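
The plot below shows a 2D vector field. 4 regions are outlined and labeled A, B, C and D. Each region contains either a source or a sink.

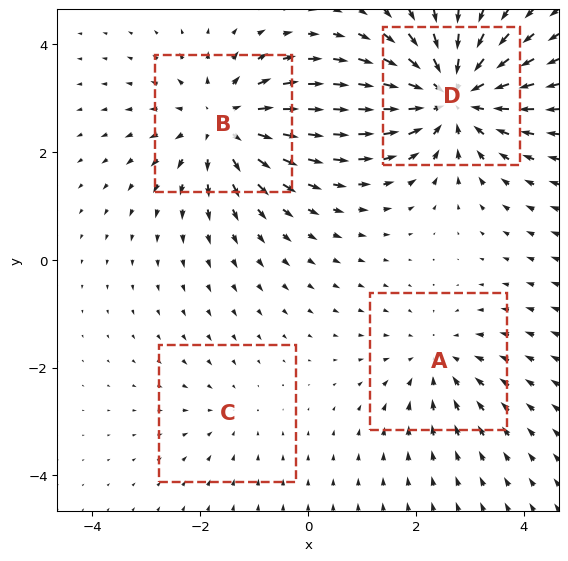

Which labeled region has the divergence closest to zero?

C

Divergence at each region's feature centre — A: about -3, B: about +5, C: about -2, D: about -6. Region C is closest to zero.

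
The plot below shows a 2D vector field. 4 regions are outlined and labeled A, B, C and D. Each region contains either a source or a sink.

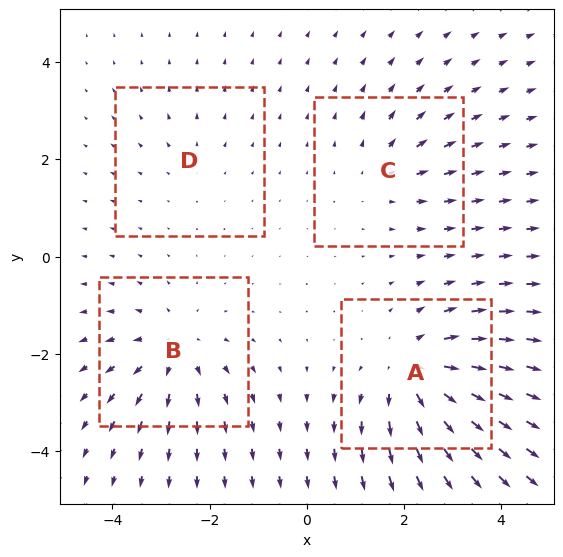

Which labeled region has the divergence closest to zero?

D

Divergence at each region's feature centre — A: about +6, B: about +5, C: about +3, D: about +2. Region D is closest to zero.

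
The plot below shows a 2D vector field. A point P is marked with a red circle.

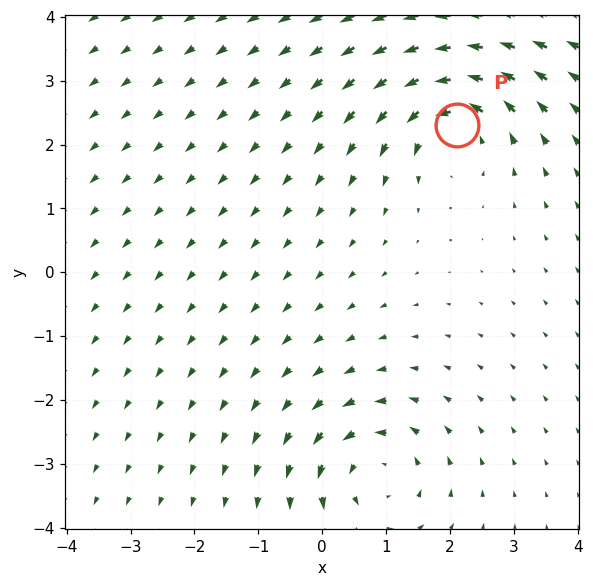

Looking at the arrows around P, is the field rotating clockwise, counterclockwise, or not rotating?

Near P at (2.1, 2.3) the arrows circulate counterclockwise. The curl (z-component) there is about +5; positive curl means counterclockwise rotation.

counterclockwise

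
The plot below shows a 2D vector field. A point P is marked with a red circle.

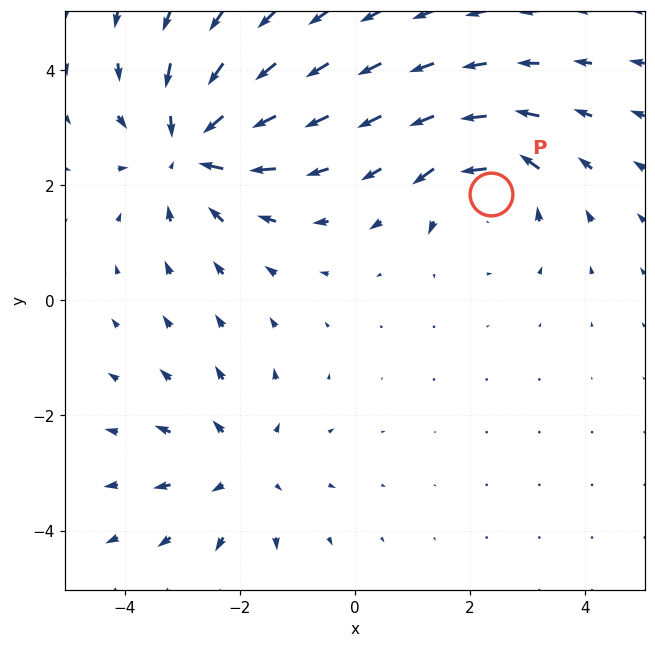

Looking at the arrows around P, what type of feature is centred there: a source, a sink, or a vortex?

At P (2.4, 1.8) the arrows circulate counterclockwise. Divergence ≈0, curl about +4 — near-zero divergence with nonzero curl is a vortex.

vortex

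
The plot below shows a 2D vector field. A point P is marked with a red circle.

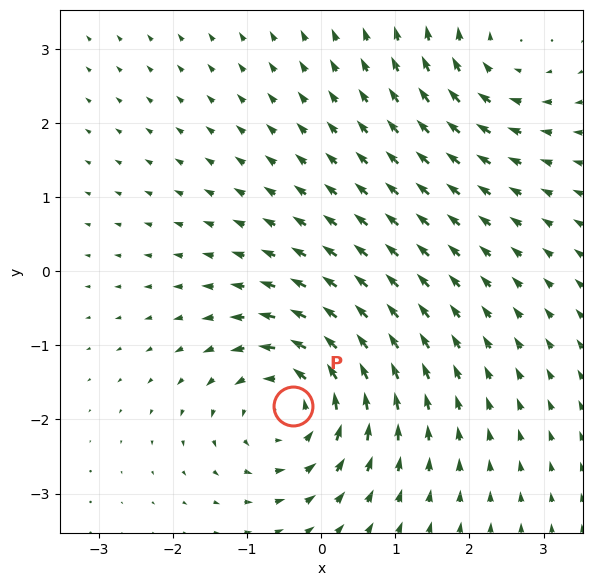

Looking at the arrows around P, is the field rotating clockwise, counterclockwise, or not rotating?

counterclockwise

Near P at (-0.4, -1.8) the arrows circulate counterclockwise. The curl (z-component) there is about +4; positive curl means counterclockwise rotation.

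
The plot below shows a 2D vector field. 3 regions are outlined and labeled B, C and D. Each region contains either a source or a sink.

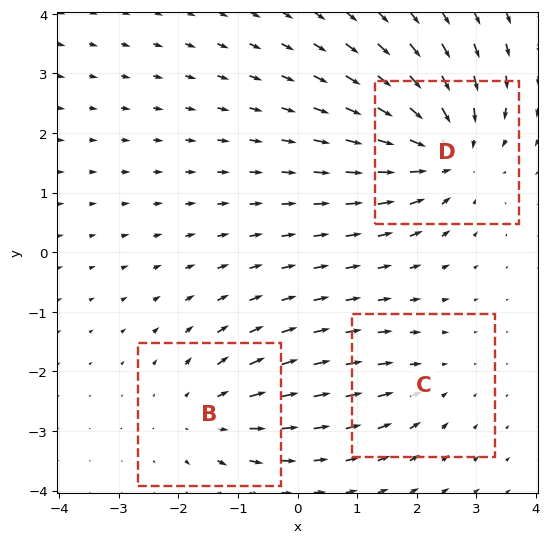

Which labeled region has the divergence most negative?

D

Divergence at each region's feature centre — B: about +3, C: about -2, D: about -5. Region D is most negative.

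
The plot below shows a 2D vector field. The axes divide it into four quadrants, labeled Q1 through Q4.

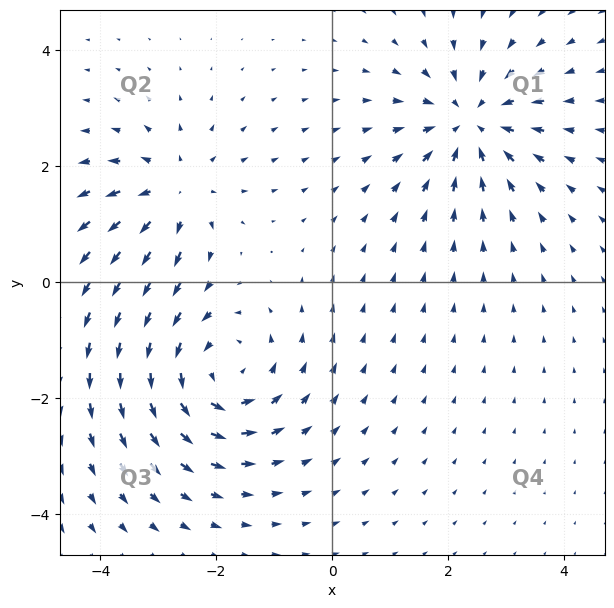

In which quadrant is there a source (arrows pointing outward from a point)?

The source sits at approximately (-2.7, 1.6), which lies in quadrant Q2. The divergence there is about +4, positive as expected for a source.

Q2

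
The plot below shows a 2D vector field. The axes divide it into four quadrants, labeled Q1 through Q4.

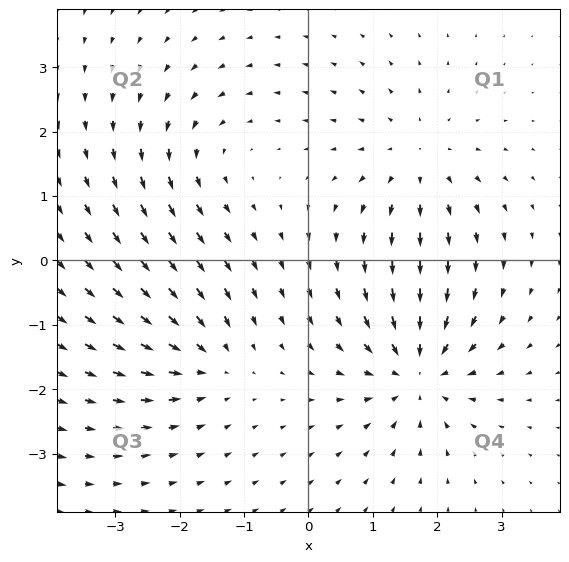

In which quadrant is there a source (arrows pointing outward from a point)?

The source sits at approximately (1.7, 1.5), which lies in quadrant Q1. The divergence there is about +3, positive as expected for a source.

Q1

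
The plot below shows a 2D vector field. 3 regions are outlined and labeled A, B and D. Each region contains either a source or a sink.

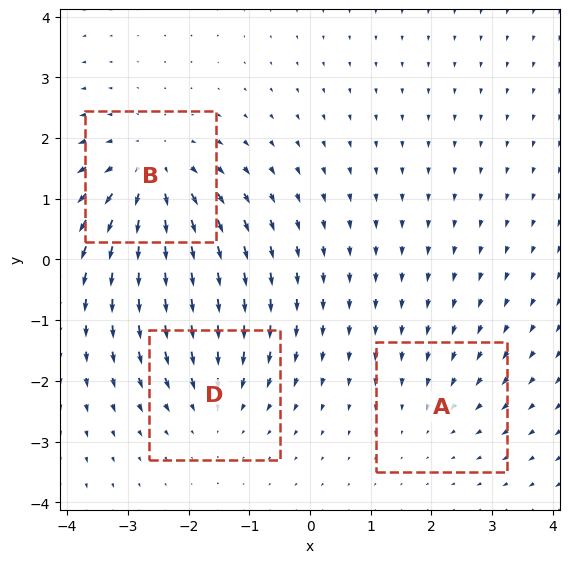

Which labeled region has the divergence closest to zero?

A

Divergence at each region's feature centre — A: about -2, B: about +4, D: about -3. Region A is closest to zero.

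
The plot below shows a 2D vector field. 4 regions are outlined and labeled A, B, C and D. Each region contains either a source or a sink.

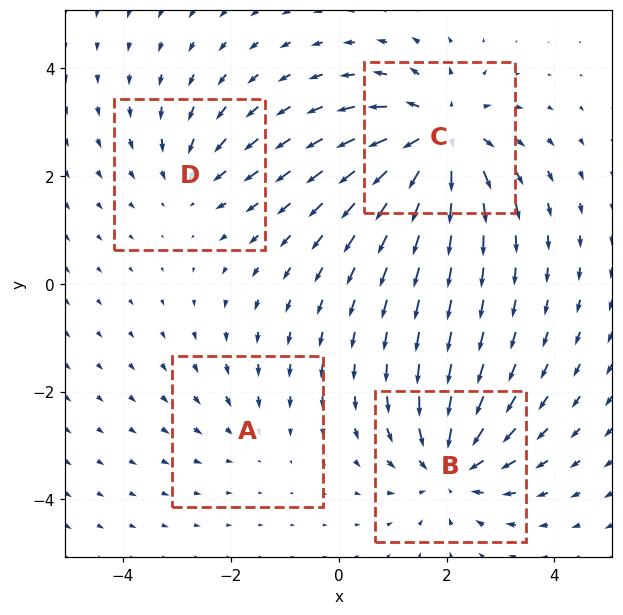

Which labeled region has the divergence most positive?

Divergence at each region's feature centre — A: about -2, B: about -6, C: about +7, D: about -3. Region C is most positive.

C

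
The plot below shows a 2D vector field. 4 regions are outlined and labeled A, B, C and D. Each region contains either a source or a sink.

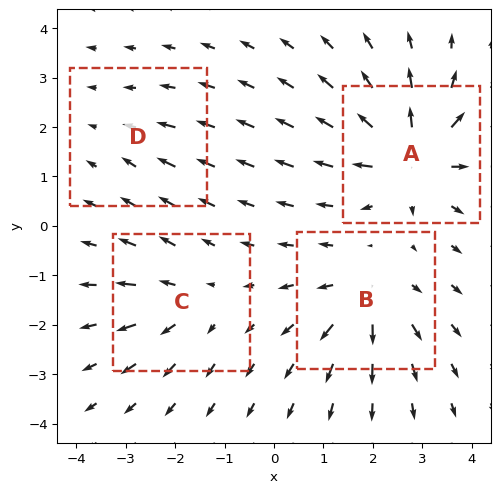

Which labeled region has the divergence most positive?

A

Divergence at each region's feature centre — A: about +8, B: about +6, C: about +4, D: about -2. Region A is most positive.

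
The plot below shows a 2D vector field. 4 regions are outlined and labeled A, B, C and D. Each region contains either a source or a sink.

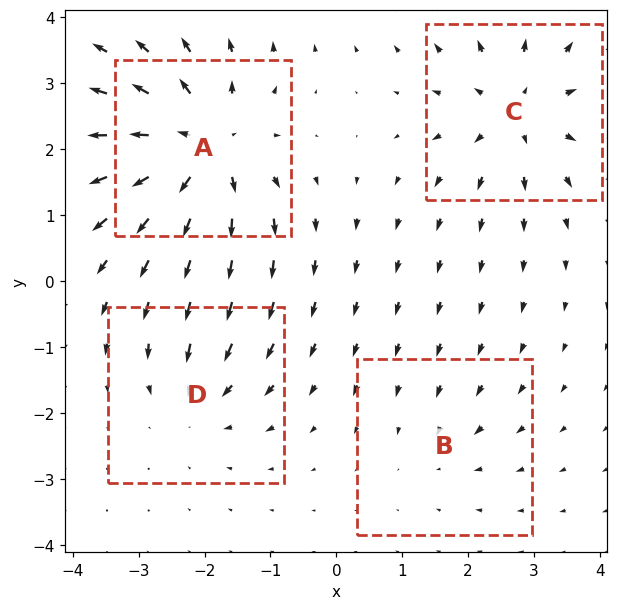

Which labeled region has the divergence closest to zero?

B

Divergence at each region's feature centre — A: about +7, B: about -2, C: about +5, D: about -4. Region B is closest to zero.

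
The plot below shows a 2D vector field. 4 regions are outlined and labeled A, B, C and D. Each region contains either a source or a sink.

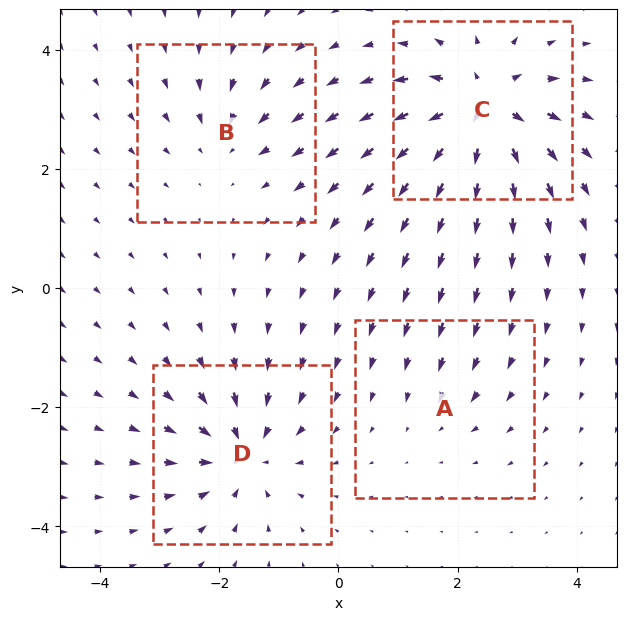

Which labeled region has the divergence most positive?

Divergence at each region's feature centre — A: about -2, B: about -4, C: about +8, D: about -6. Region C is most positive.

C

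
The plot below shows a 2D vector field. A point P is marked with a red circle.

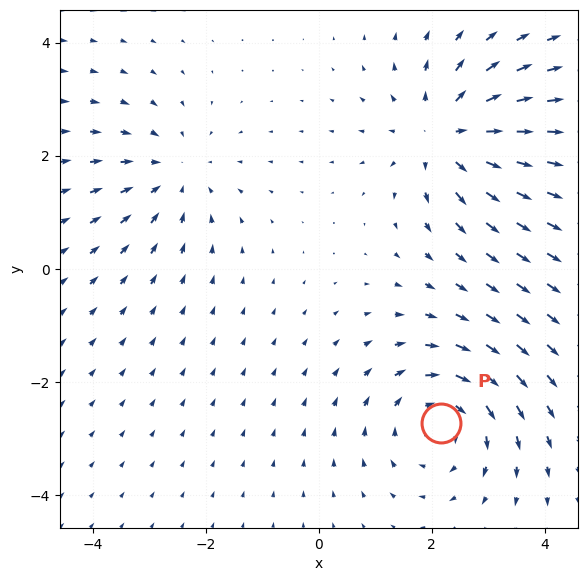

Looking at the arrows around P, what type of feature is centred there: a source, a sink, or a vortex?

At P (2.2, -2.7) the arrows circulate clockwise. Divergence ≈0, curl about -4 — near-zero divergence with nonzero curl is a vortex.

vortex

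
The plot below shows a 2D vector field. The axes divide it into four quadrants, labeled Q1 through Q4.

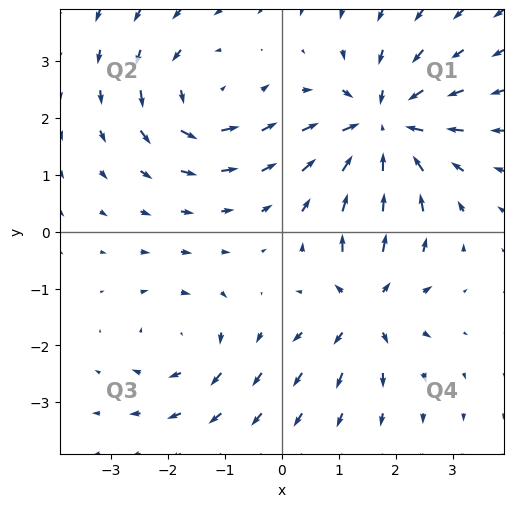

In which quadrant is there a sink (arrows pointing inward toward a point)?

The sink sits at approximately (1.8, 1.8), which lies in quadrant Q1. The divergence there is about -6, negative as expected for a sink.

Q1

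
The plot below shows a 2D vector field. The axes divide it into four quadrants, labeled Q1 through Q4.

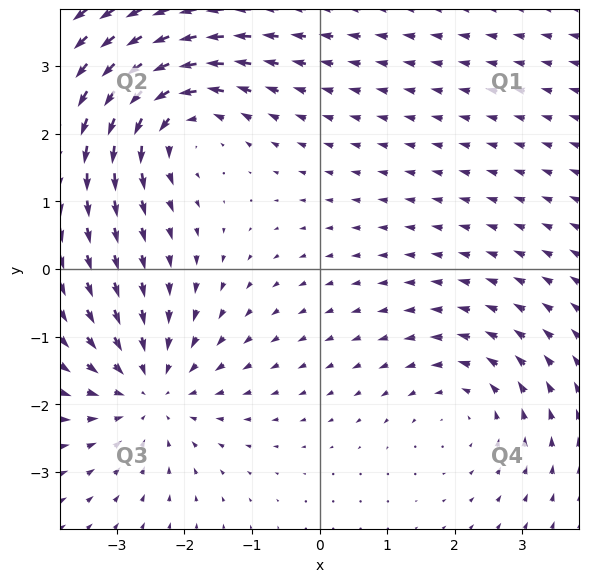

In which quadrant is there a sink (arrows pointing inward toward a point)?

The sink sits at approximately (-2.5, -1.8), which lies in quadrant Q3. The divergence there is about -4, negative as expected for a sink.

Q3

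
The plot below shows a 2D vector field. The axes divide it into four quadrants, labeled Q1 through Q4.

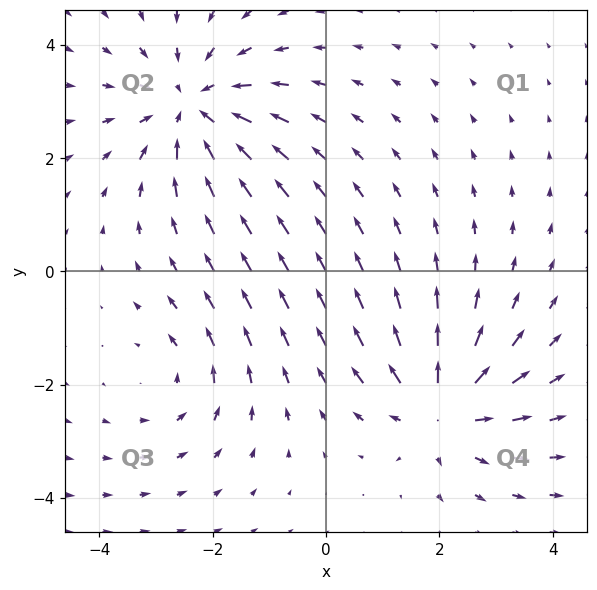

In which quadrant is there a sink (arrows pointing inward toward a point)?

The sink sits at approximately (-2.4, 2.9), which lies in quadrant Q2. The divergence there is about -4, negative as expected for a sink.

Q2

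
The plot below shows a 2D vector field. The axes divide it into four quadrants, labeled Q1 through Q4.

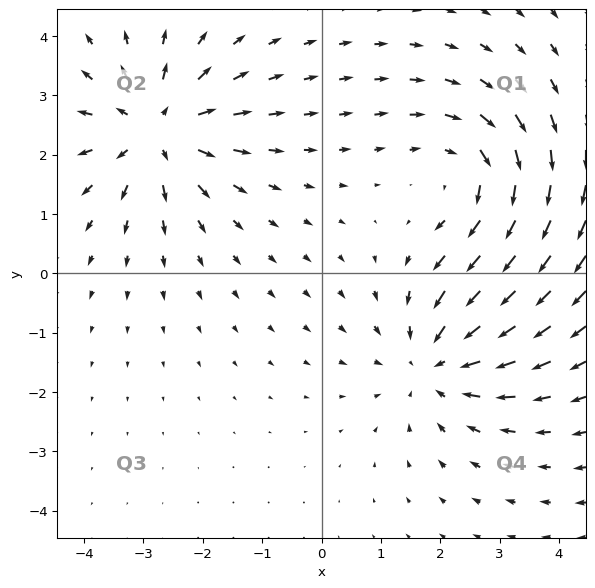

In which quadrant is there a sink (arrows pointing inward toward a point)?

The sink sits at approximately (1.9, -1.5), which lies in quadrant Q4. The divergence there is about -3, negative as expected for a sink.

Q4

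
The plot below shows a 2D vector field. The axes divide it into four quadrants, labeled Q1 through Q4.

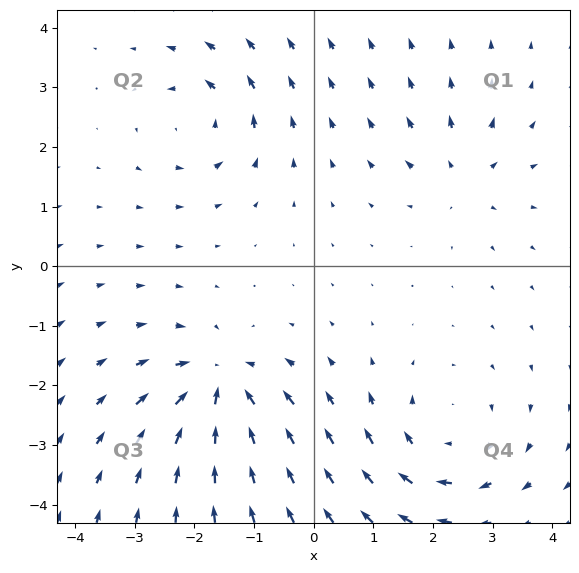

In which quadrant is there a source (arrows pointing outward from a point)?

Q1

The source sits at approximately (2.5, 1.5), which lies in quadrant Q1. The divergence there is about +4, positive as expected for a source.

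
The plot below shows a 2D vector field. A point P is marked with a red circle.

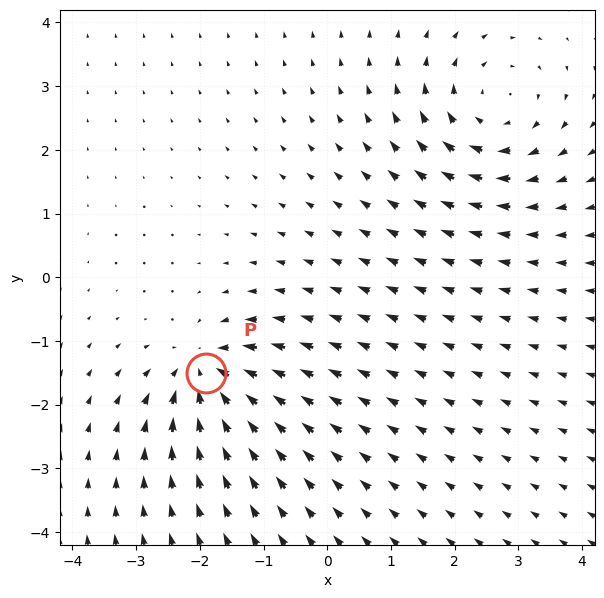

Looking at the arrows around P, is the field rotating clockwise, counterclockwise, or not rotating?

Near P at (-1.9, -1.5) the arrows show no circulation. The curl there is ≈0.

not rotating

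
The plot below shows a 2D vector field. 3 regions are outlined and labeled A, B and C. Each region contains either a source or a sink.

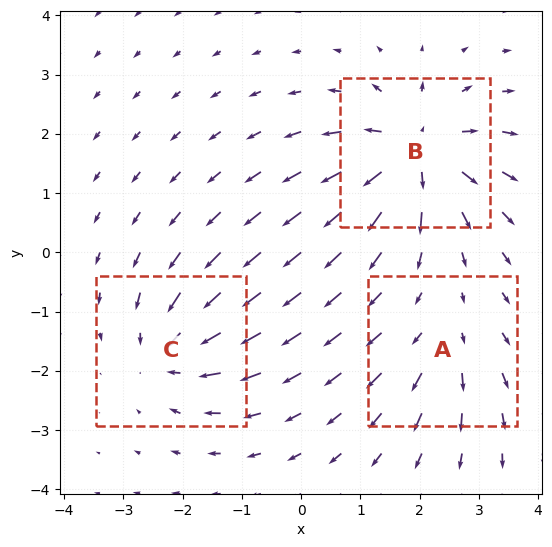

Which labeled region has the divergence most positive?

Divergence at each region's feature centre — A: about +2, B: about +6, C: about -4. Region B is most positive.

B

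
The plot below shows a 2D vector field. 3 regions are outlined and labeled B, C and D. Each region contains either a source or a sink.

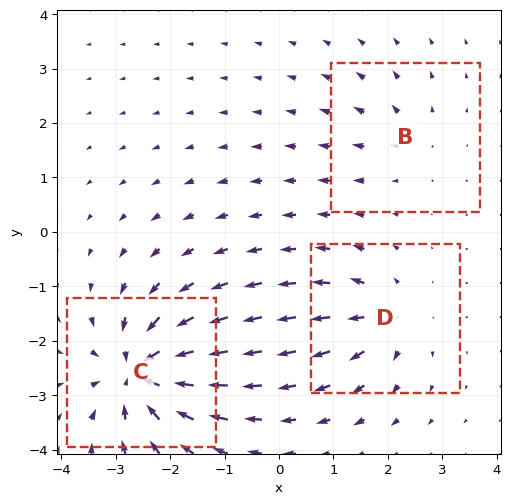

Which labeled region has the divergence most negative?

Divergence at each region's feature centre — B: about +2, C: about -7, D: about +4. Region C is most negative.

C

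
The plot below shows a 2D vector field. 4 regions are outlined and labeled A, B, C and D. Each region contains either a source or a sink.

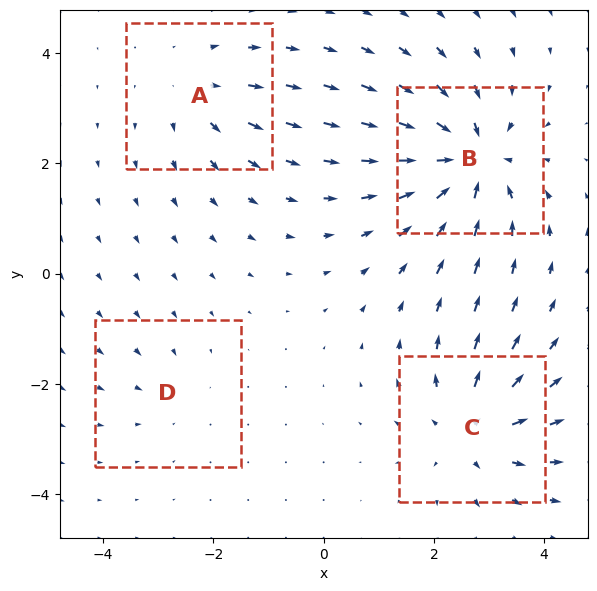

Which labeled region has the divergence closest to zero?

D

Divergence at each region's feature centre — A: about +3, B: about -7, C: about +5, D: about -2. Region D is closest to zero.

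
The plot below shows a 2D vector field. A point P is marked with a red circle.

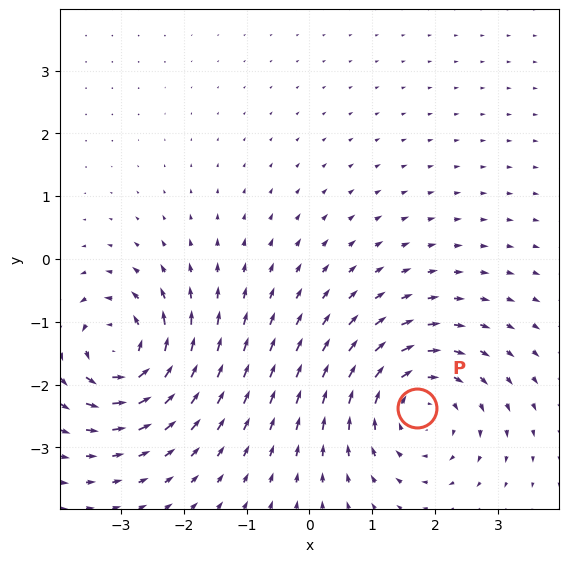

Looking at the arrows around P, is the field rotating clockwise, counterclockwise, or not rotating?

clockwise

Near P at (1.7, -2.4) the arrows circulate clockwise. The curl (z-component) there is about -5; negative curl means clockwise rotation.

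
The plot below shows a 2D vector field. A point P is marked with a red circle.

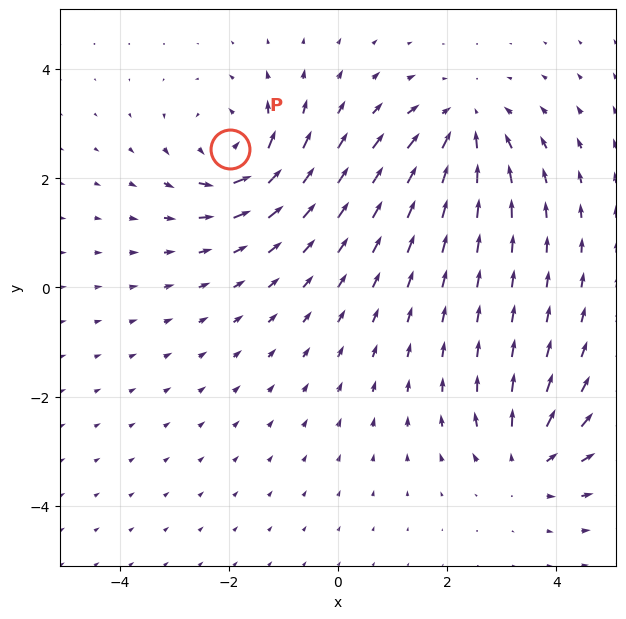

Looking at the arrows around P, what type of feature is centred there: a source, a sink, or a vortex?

At P (-2.0, 2.5) the arrows circulate counterclockwise. Divergence ≈0, curl about +5 — near-zero divergence with nonzero curl is a vortex.

vortex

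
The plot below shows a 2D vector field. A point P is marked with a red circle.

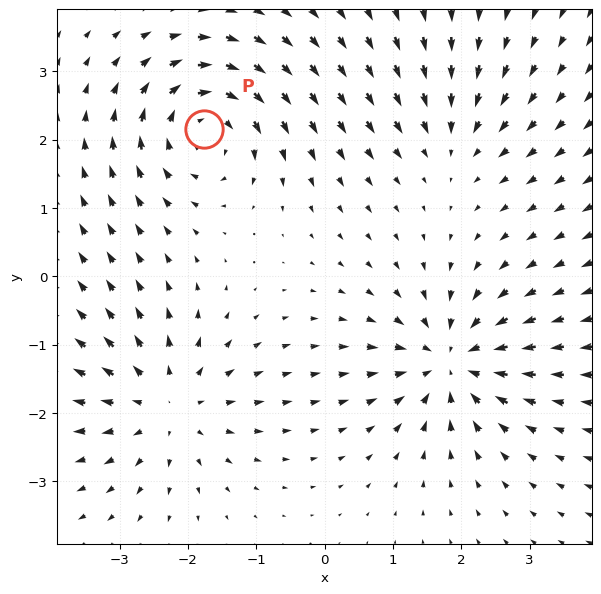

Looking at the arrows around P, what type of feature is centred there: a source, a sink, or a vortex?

At P (-1.8, 2.2) the arrows circulate clockwise. Divergence ≈0, curl about -6 — near-zero divergence with nonzero curl is a vortex.

vortex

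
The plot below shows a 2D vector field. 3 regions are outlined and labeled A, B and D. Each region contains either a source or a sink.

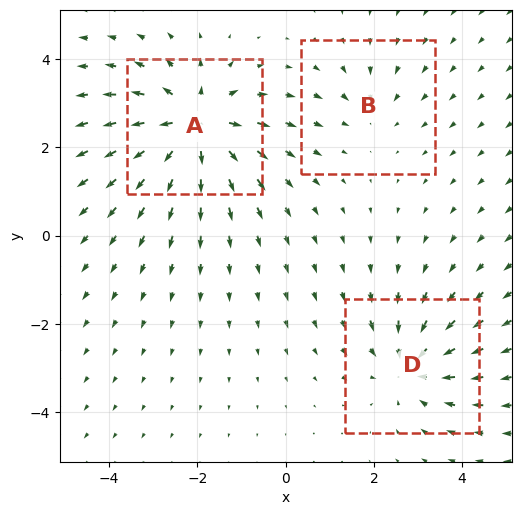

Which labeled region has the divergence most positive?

Divergence at each region's feature centre — A: about +5, B: about -2, D: about -3. Region A is most positive.

A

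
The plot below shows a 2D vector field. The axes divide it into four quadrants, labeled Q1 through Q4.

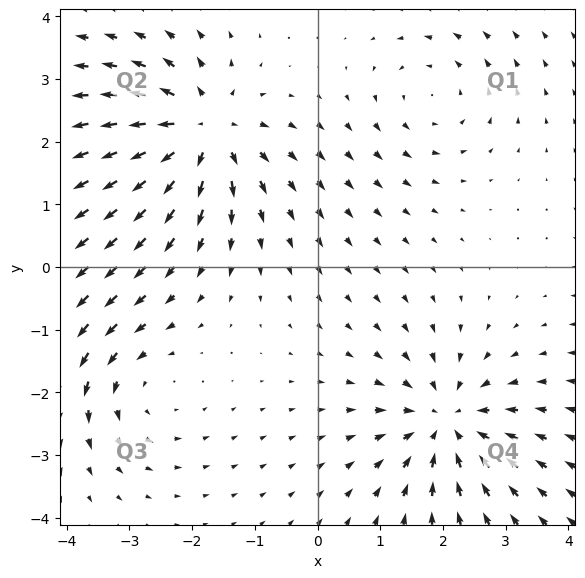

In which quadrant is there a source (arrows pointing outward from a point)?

Q2

The source sits at approximately (-1.8, 2.2), which lies in quadrant Q2. The divergence there is about +6, positive as expected for a source.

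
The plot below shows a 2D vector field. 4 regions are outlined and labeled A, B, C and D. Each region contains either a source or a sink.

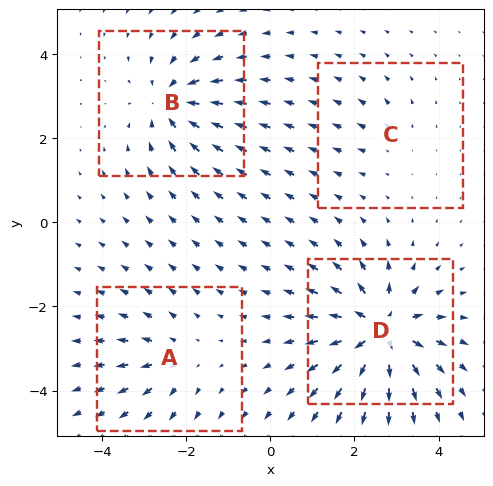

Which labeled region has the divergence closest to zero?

Divergence at each region's feature centre — A: about +4, B: about -6, C: about +2, D: about +9. Region C is closest to zero.

C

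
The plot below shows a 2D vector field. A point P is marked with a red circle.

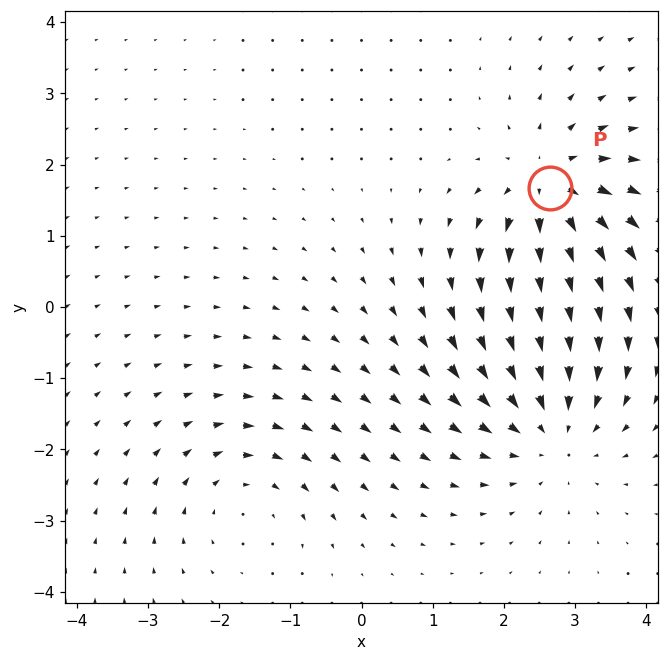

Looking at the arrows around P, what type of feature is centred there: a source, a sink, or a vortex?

source

At P (2.7, 1.7) the arrows spread outward. Divergence about +5, curl ≈0 — positive divergence with near-zero curl is a source.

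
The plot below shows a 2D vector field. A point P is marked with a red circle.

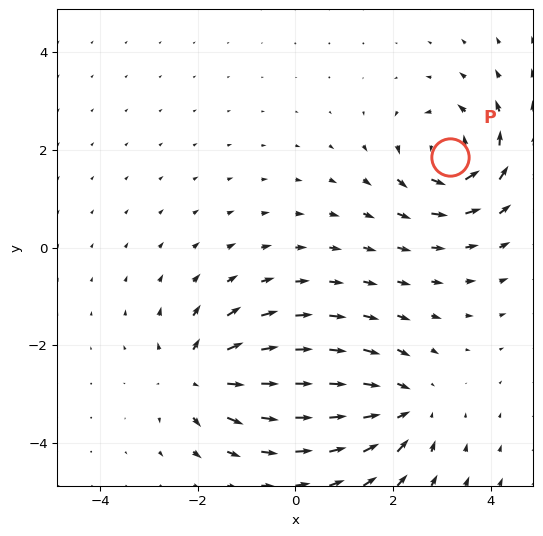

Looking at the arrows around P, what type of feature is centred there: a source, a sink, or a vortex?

At P (3.2, 1.9) the arrows circulate counterclockwise. Divergence ≈0, curl about +6 — near-zero divergence with nonzero curl is a vortex.

vortex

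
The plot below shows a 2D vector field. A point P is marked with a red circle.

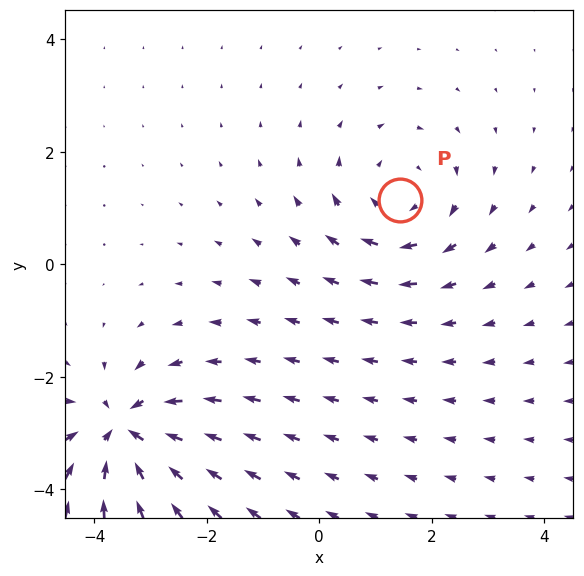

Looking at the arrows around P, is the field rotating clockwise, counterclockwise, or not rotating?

clockwise

Near P at (1.4, 1.1) the arrows circulate clockwise. The curl (z-component) there is about -3; negative curl means clockwise rotation.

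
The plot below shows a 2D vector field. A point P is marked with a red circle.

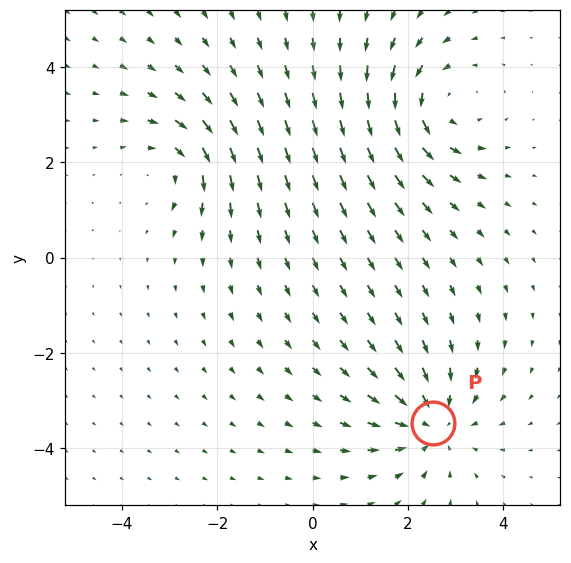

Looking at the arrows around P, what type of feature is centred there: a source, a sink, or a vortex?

sink

At P (2.5, -3.5) the arrows converge inward. Divergence about -3, curl ≈0 — negative divergence with near-zero curl is a sink.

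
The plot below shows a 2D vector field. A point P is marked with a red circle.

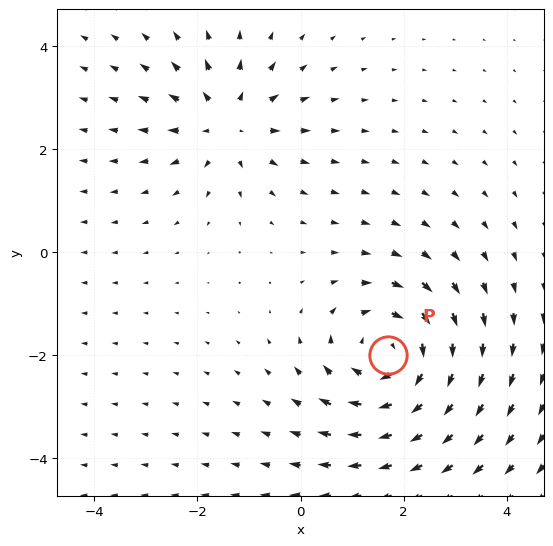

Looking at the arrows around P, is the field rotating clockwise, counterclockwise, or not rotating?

clockwise

Near P at (1.7, -2.0) the arrows circulate clockwise. The curl (z-component) there is about -5; negative curl means clockwise rotation.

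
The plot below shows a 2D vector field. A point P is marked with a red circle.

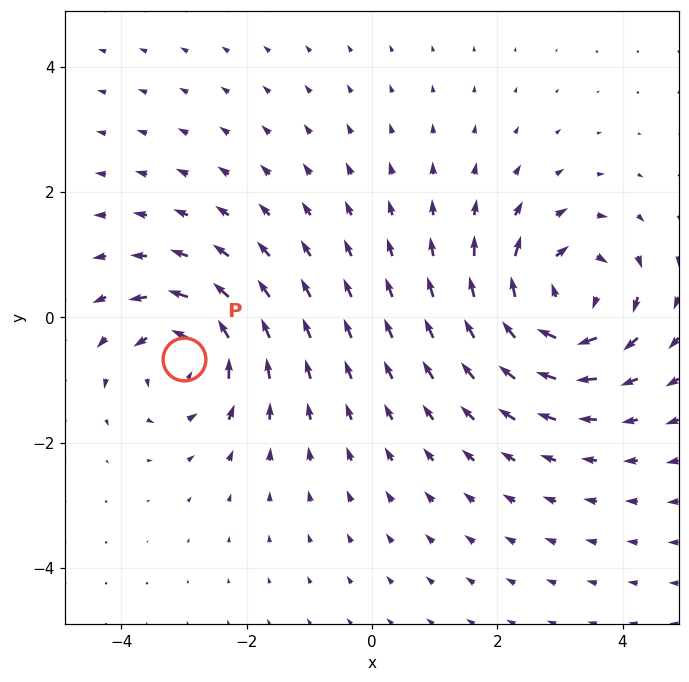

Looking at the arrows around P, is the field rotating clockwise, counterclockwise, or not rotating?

Near P at (-3.0, -0.7) the arrows circulate counterclockwise. The curl (z-component) there is about +4; positive curl means counterclockwise rotation.

counterclockwise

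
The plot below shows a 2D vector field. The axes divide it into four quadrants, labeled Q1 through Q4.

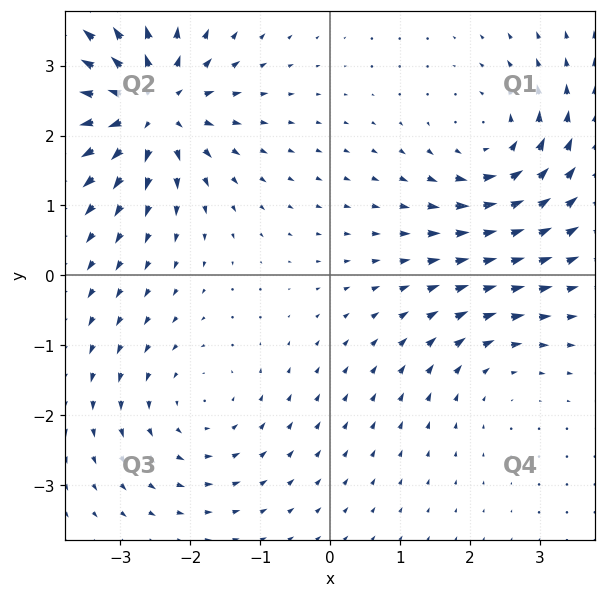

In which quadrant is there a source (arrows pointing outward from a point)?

The source sits at approximately (-2.5, 2.4), which lies in quadrant Q2. The divergence there is about +7, positive as expected for a source.

Q2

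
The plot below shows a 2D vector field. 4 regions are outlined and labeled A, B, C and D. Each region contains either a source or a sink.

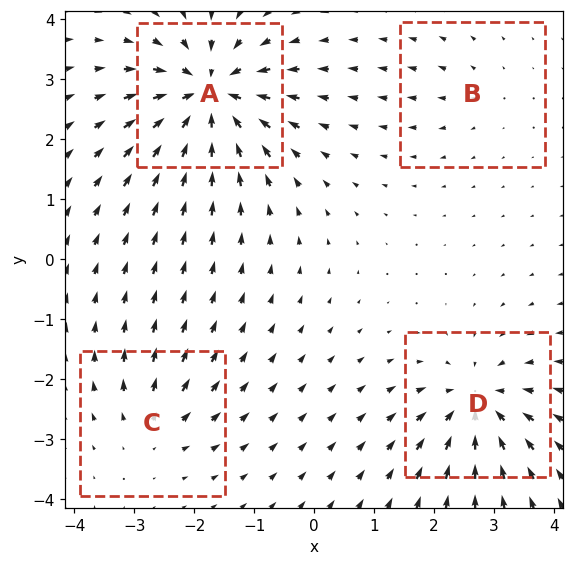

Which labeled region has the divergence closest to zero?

Divergence at each region's feature centre — A: about -9, B: about +2, C: about +4, D: about -7. Region B is closest to zero.

B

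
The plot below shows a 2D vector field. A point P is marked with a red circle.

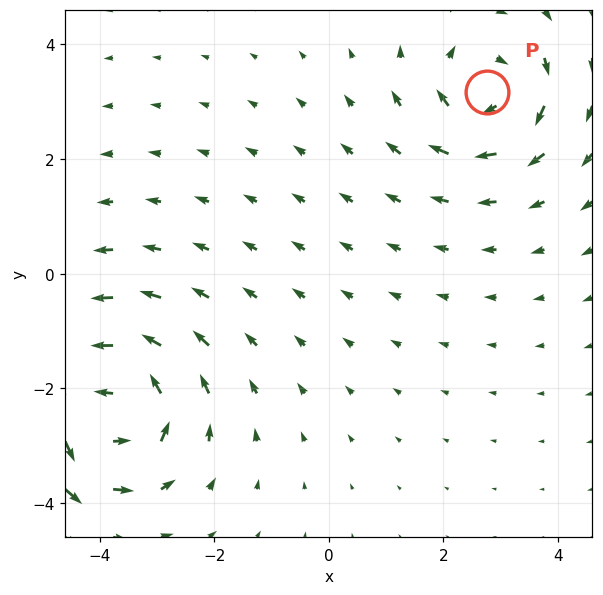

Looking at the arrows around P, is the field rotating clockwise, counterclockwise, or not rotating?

Near P at (2.8, 3.2) the arrows circulate clockwise. The curl (z-component) there is about -3; negative curl means clockwise rotation.

clockwise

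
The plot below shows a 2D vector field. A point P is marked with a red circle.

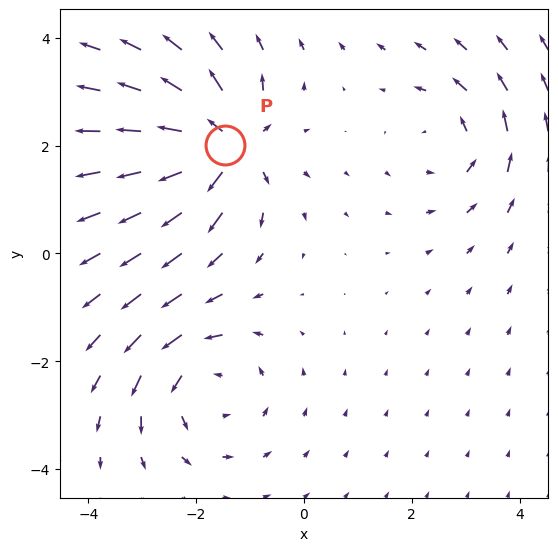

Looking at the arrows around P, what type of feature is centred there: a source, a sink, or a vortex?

source

At P (-1.5, 2.0) the arrows spread outward. Divergence about +7, curl ≈0 — positive divergence with near-zero curl is a source.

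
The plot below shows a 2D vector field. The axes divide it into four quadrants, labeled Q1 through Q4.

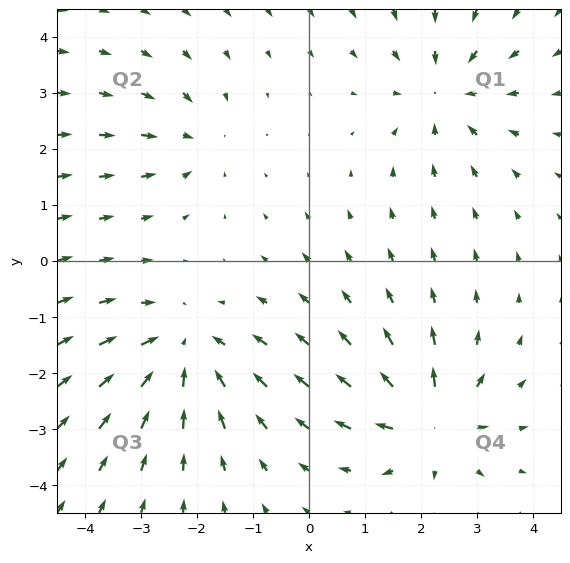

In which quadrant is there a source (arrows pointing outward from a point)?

Q4

The source sits at approximately (2.2, -2.9), which lies in quadrant Q4. The divergence there is about +6, positive as expected for a source.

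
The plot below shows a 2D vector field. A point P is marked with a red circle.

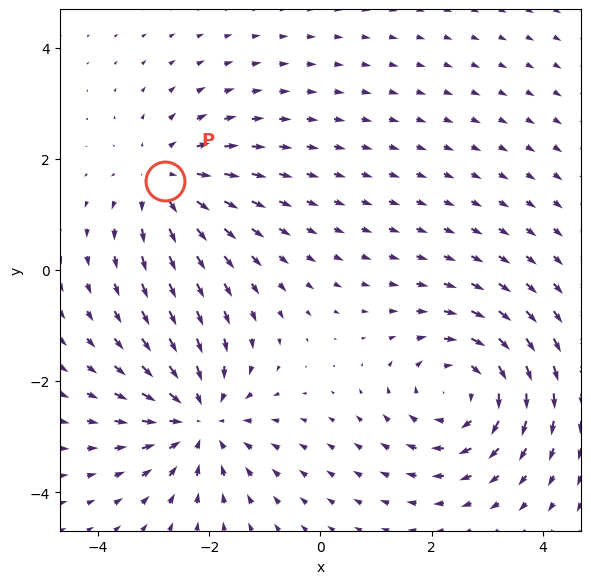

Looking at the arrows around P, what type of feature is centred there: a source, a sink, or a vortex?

At P (-2.8, 1.6) the arrows spread outward. Divergence about +4, curl ≈0 — positive divergence with near-zero curl is a source.

source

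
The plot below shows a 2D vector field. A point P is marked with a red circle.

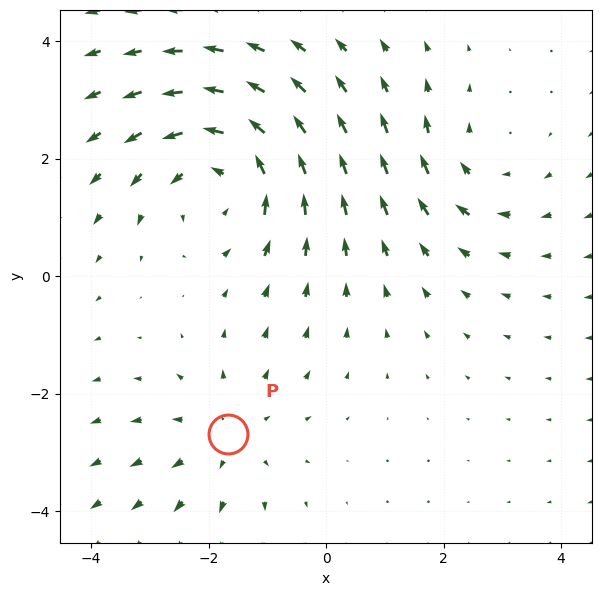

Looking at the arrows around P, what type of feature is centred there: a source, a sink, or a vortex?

At P (-1.7, -2.7) the arrows spread outward. Divergence about +2, curl ≈0 — positive divergence with near-zero curl is a source.

source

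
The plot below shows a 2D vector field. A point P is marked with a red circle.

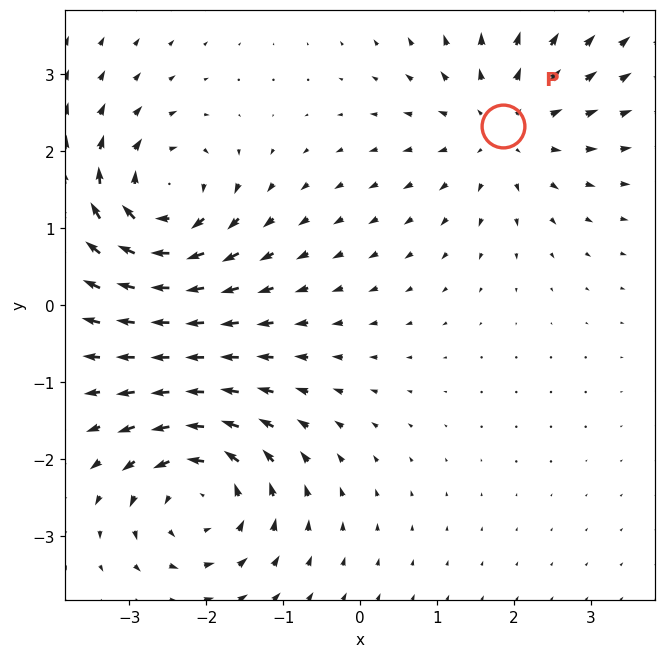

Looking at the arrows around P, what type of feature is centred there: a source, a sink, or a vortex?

source

At P (1.9, 2.3) the arrows spread outward. Divergence about +4, curl ≈0 — positive divergence with near-zero curl is a source.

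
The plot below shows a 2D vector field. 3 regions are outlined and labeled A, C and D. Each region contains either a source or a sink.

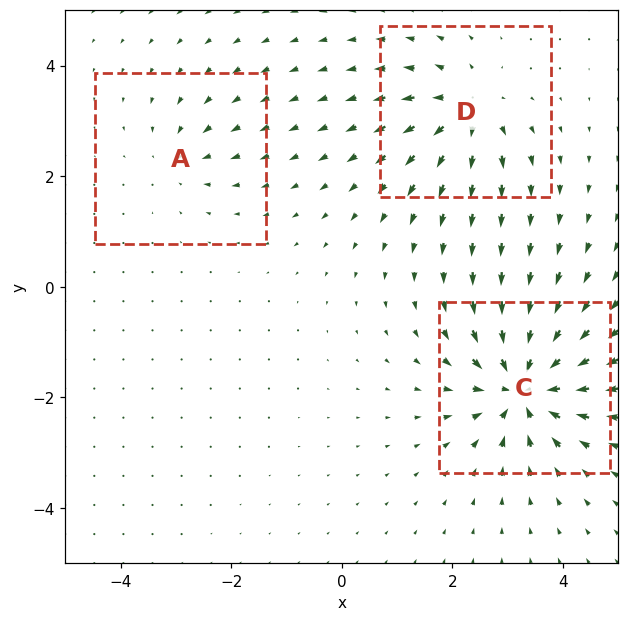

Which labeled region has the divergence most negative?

C

Divergence at each region's feature centre — A: about -2, C: about -6, D: about +4. Region C is most negative.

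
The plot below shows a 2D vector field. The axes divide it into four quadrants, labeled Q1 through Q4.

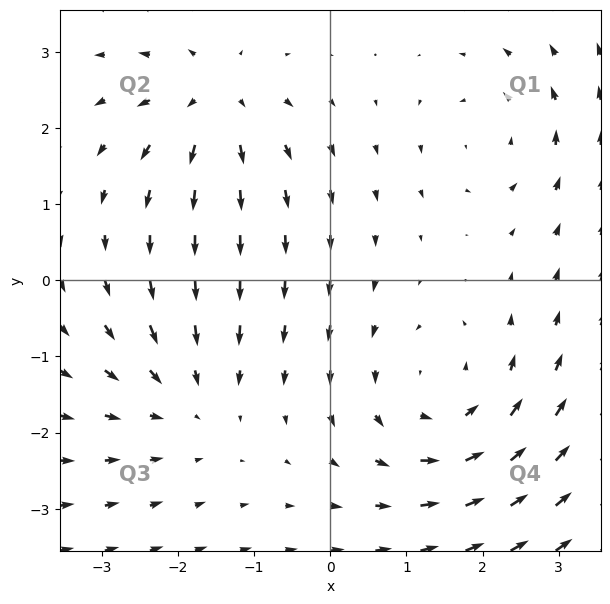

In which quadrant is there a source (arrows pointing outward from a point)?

The source sits at approximately (-1.5, 2.4), which lies in quadrant Q2. The divergence there is about +5, positive as expected for a source.

Q2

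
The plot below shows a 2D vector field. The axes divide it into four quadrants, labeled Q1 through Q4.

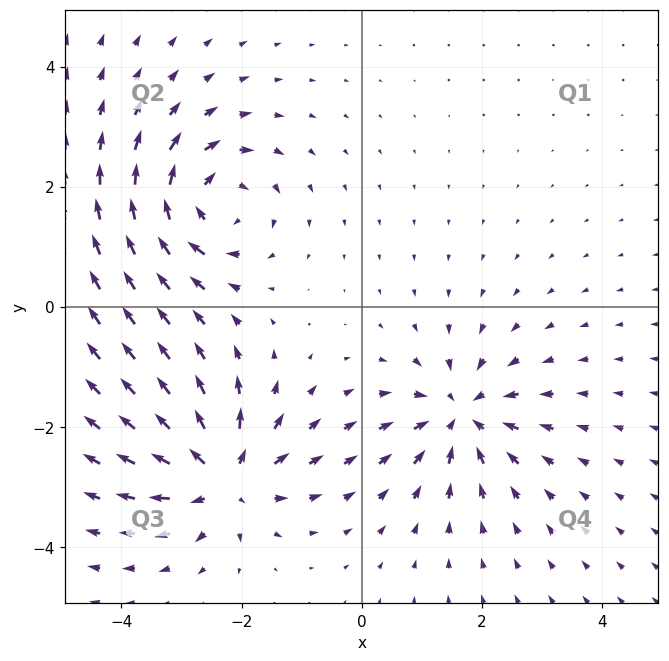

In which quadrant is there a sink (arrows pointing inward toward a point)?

Q4

The sink sits at approximately (1.7, -1.8), which lies in quadrant Q4. The divergence there is about -5, negative as expected for a sink.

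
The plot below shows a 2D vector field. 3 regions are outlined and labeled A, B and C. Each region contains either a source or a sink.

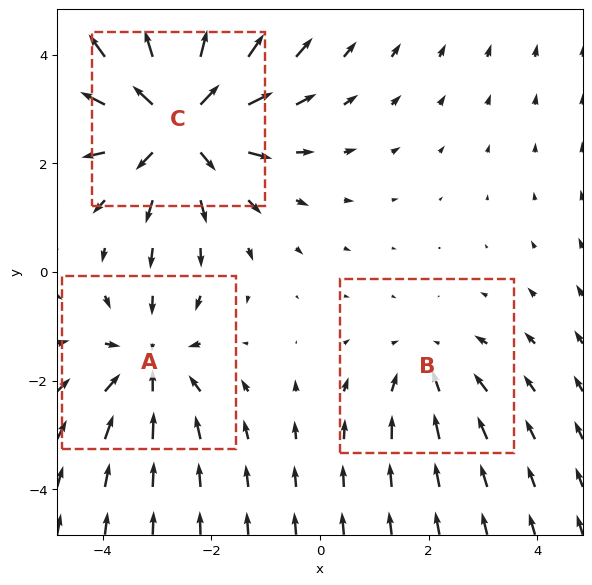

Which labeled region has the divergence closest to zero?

B

Divergence at each region's feature centre — A: about -3, B: about -2, C: about +4. Region B is closest to zero.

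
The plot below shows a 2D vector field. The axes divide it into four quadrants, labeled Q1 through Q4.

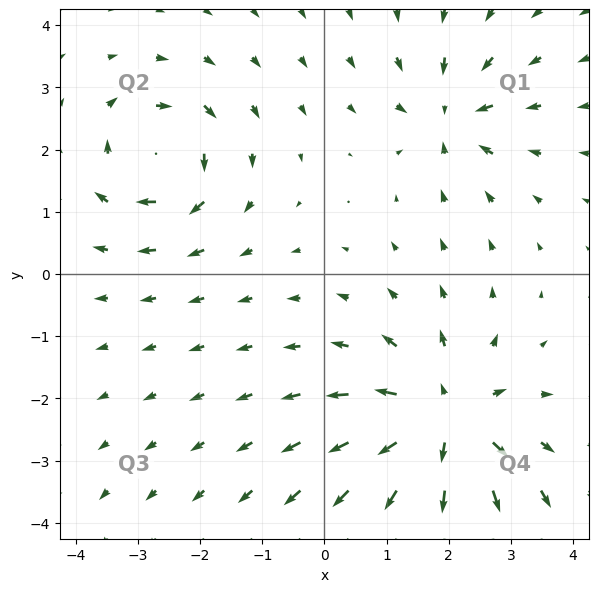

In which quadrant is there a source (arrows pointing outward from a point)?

The source sits at approximately (1.9, -2.4), which lies in quadrant Q4. The divergence there is about +5, positive as expected for a source.

Q4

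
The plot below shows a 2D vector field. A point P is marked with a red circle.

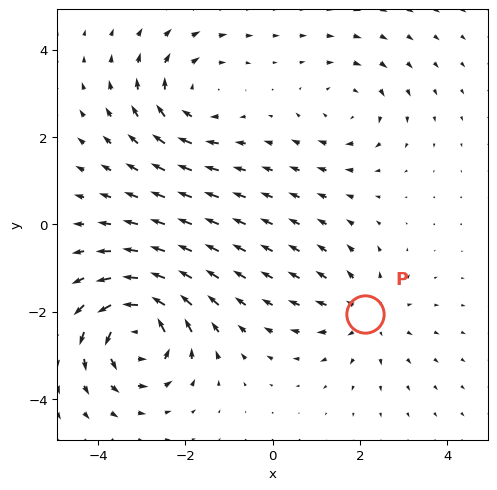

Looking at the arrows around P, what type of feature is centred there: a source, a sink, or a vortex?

At P (2.1, -2.1) the arrows spread outward. Divergence about +3, curl ≈0 — positive divergence with near-zero curl is a source.

source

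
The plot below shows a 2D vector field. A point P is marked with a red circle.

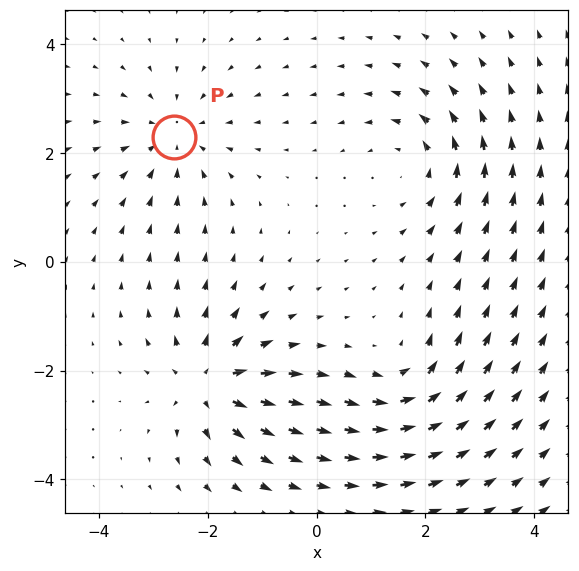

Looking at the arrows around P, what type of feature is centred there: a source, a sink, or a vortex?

At P (-2.6, 2.3) the arrows converge inward. Divergence about -4, curl ≈0 — negative divergence with near-zero curl is a sink.

sink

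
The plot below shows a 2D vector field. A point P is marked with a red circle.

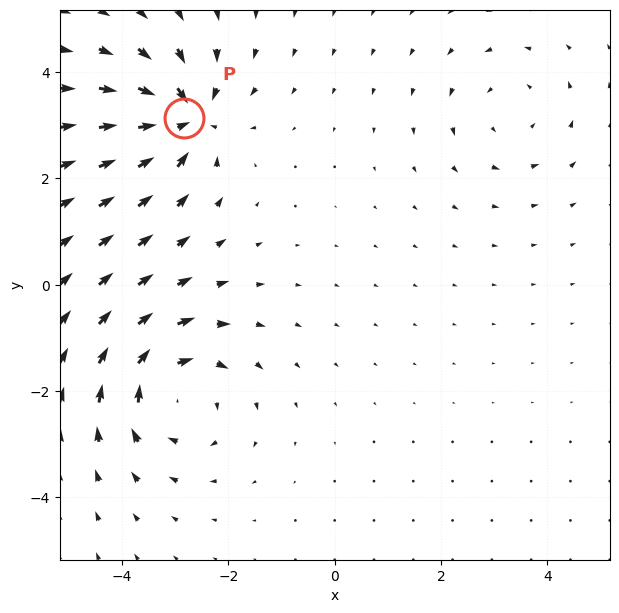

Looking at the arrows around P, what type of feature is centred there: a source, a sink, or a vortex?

At P (-2.8, 3.1) the arrows converge inward. Divergence about -6, curl ≈0 — negative divergence with near-zero curl is a sink.

sink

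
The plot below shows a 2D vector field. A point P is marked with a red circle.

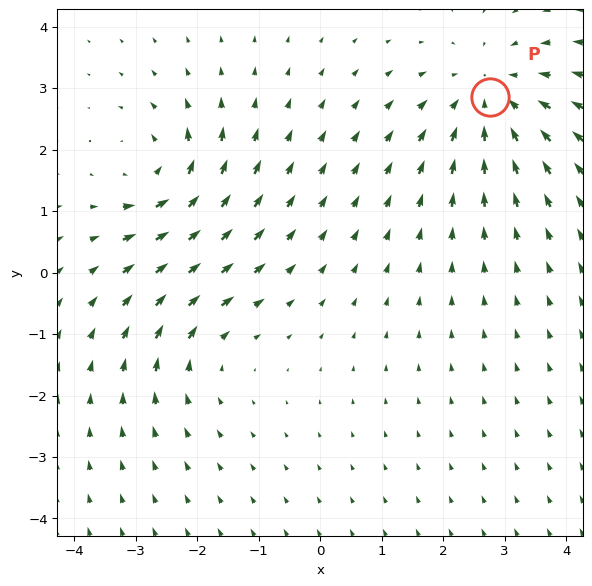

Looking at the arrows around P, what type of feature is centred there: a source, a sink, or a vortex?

At P (2.8, 2.9) the arrows converge inward. Divergence about -3, curl ≈0 — negative divergence with near-zero curl is a sink.

sink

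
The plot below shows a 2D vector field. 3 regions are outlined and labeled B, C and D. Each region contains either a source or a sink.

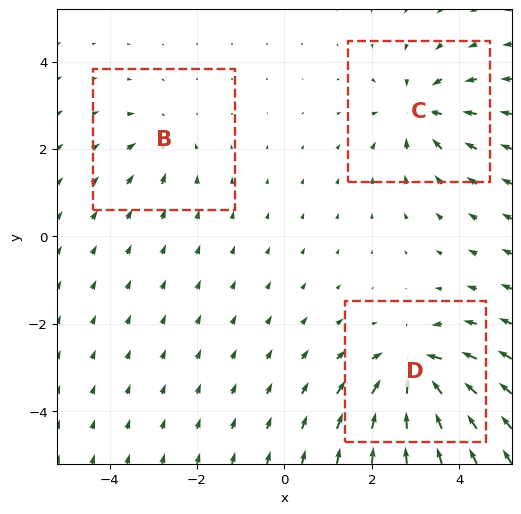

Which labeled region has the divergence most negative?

Divergence at each region's feature centre — B: about -2, C: about -4, D: about -5. Region D is most negative.

D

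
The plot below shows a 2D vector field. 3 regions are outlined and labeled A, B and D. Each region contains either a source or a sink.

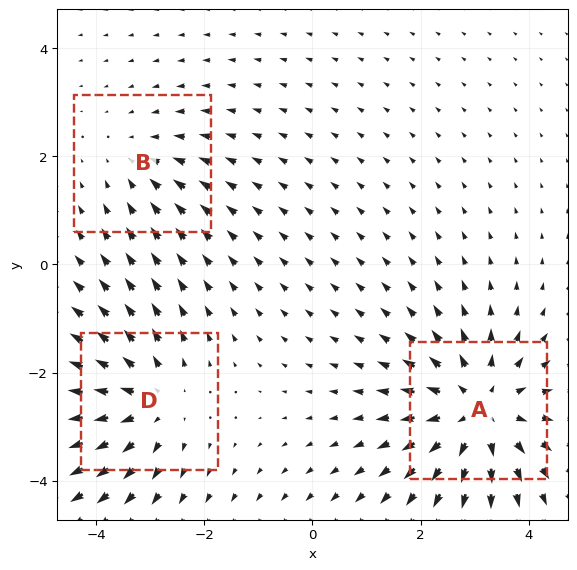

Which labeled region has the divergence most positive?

A

Divergence at each region's feature centre — A: about +4, B: about -2, D: about +3. Region A is most positive.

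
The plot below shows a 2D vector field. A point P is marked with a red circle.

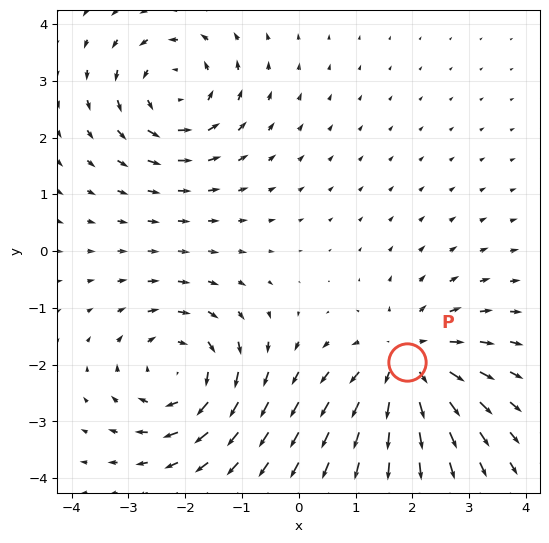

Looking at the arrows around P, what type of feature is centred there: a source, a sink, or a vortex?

At P (1.9, -2.0) the arrows spread outward. Divergence about +3, curl ≈0 — positive divergence with near-zero curl is a source.

source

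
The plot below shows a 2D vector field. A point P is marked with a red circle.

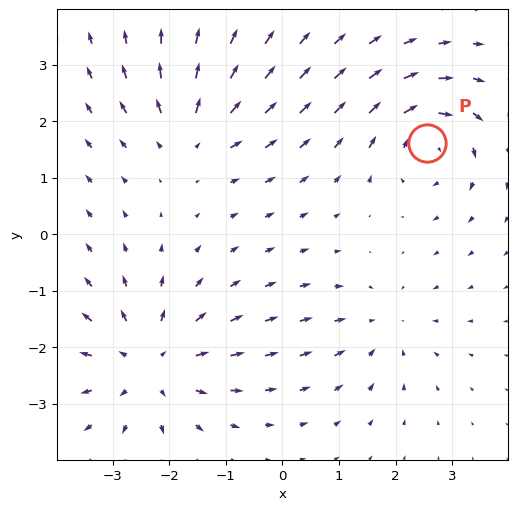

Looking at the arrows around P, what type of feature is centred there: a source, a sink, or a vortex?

vortex

At P (2.6, 1.6) the arrows circulate clockwise. Divergence ≈0, curl about -4 — near-zero divergence with nonzero curl is a vortex.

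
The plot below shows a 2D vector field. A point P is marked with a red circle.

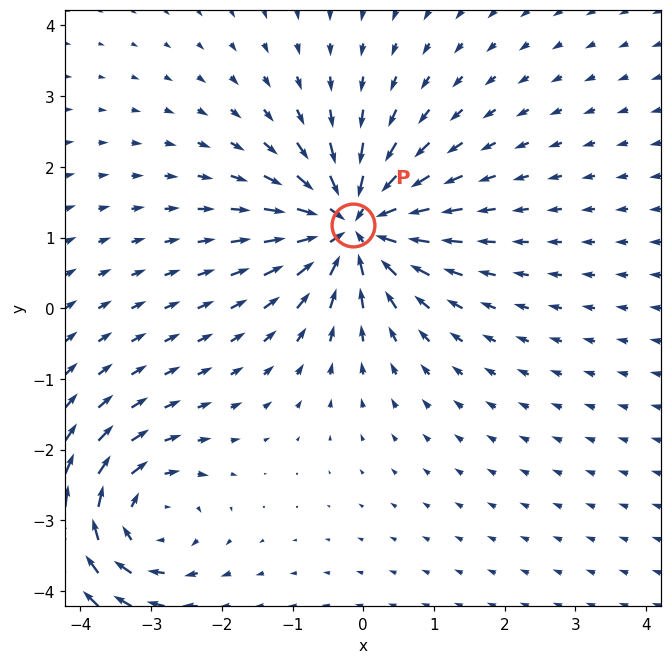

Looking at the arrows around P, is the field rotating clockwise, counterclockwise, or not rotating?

Near P at (-0.1, 1.2) the arrows show no circulation. The curl there is ≈0.

not rotating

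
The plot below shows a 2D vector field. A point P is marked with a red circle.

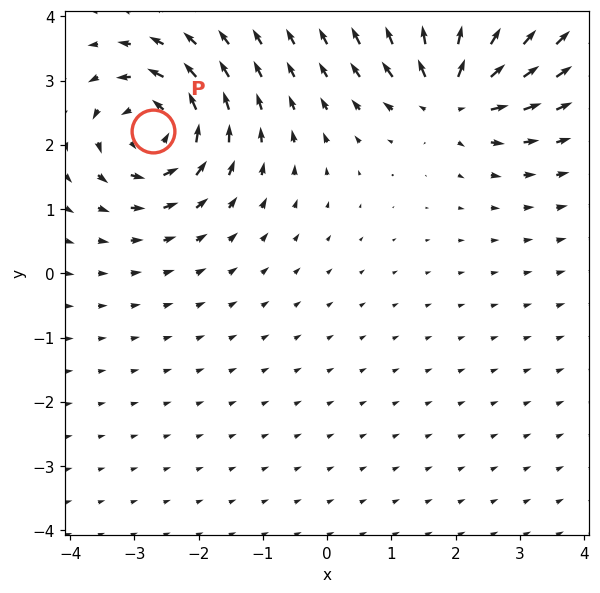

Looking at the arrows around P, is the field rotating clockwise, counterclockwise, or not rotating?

counterclockwise

Near P at (-2.7, 2.2) the arrows circulate counterclockwise. The curl (z-component) there is about +5; positive curl means counterclockwise rotation.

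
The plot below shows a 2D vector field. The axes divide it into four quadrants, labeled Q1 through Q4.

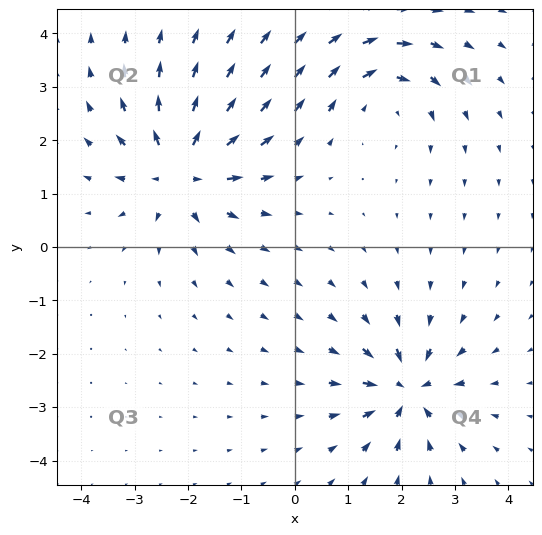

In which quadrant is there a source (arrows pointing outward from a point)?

Q2

The source sits at approximately (-2.1, 1.4), which lies in quadrant Q2. The divergence there is about +6, positive as expected for a source.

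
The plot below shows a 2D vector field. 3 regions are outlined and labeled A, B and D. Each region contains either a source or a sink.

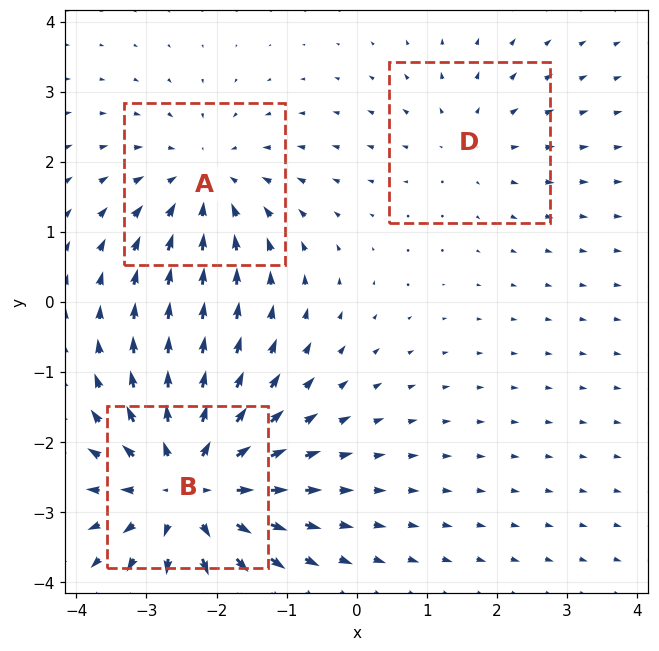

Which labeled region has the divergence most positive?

B

Divergence at each region's feature centre — A: about -3, B: about +4, D: about +2. Region B is most positive.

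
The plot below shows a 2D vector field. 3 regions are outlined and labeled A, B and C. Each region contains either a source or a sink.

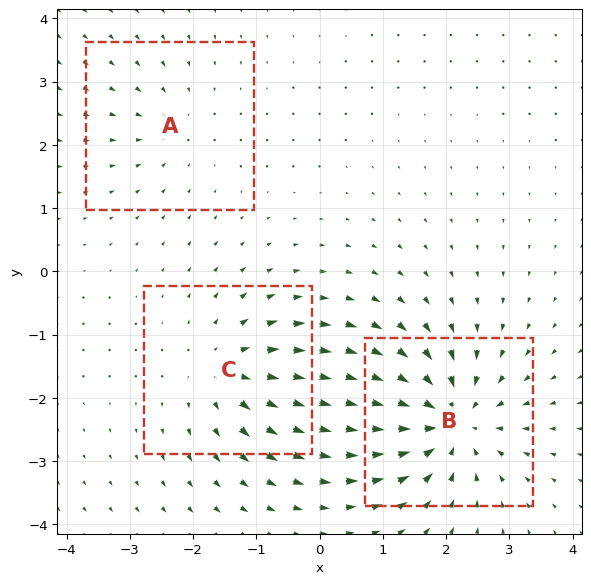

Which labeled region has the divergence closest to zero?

Divergence at each region's feature centre — A: about -2, B: about -6, C: about +4. Region A is closest to zero.

A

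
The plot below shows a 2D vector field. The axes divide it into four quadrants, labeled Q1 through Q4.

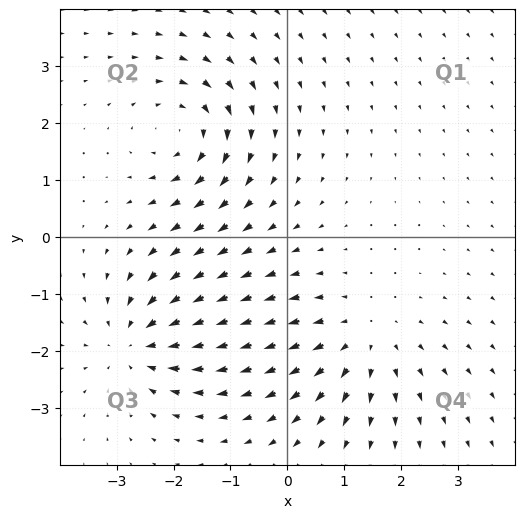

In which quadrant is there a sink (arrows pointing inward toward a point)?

The sink sits at approximately (-2.7, -1.9), which lies in quadrant Q3. The divergence there is about -5, negative as expected for a sink.

Q3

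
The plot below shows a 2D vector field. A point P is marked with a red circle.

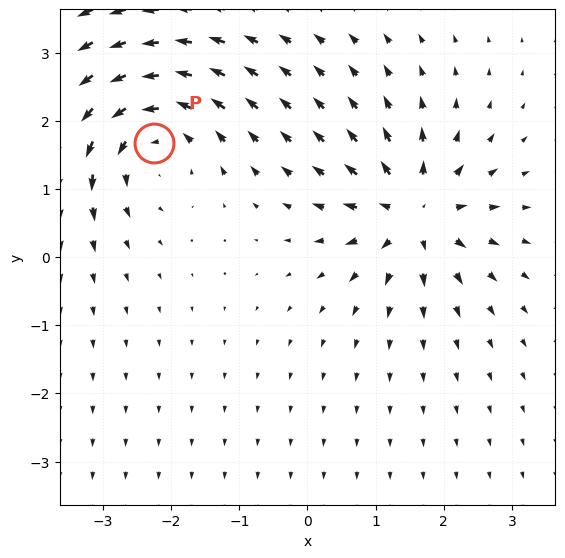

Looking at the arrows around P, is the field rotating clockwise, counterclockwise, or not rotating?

counterclockwise

Near P at (-2.3, 1.7) the arrows circulate counterclockwise. The curl (z-component) there is about +5; positive curl means counterclockwise rotation.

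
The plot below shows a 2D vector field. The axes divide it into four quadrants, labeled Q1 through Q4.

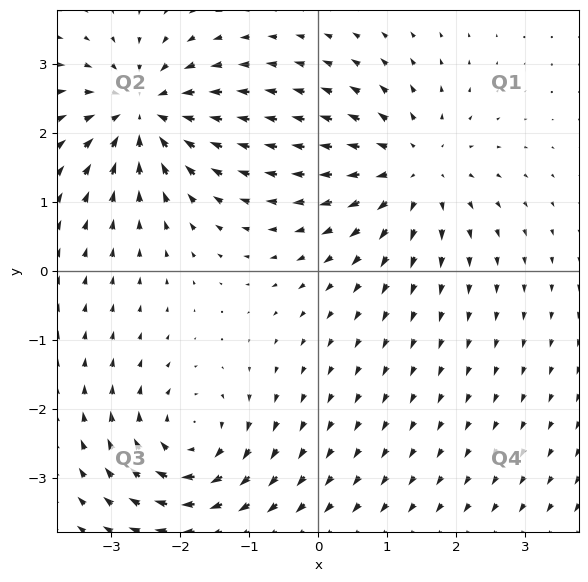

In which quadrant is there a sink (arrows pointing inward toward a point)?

The sink sits at approximately (-2.5, 2.3), which lies in quadrant Q2. The divergence there is about -6, negative as expected for a sink.

Q2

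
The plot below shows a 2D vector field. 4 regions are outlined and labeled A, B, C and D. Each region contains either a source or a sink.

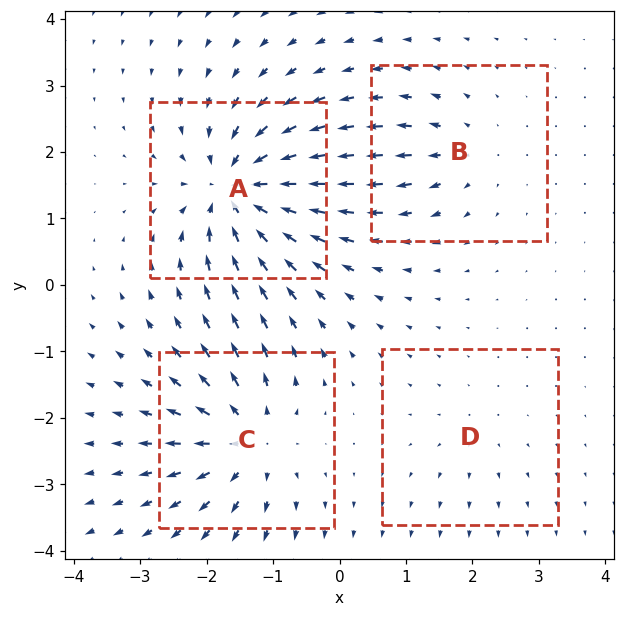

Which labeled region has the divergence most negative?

Divergence at each region's feature centre — A: about -9, B: about +4, C: about +7, D: about +2. Region A is most negative.

A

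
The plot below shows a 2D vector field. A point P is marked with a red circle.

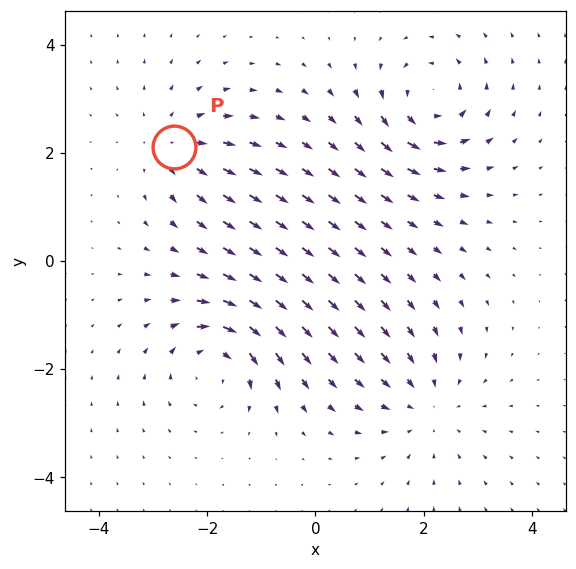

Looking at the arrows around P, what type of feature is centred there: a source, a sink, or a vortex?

source

At P (-2.6, 2.1) the arrows spread outward. Divergence about +4, curl ≈0 — positive divergence with near-zero curl is a source.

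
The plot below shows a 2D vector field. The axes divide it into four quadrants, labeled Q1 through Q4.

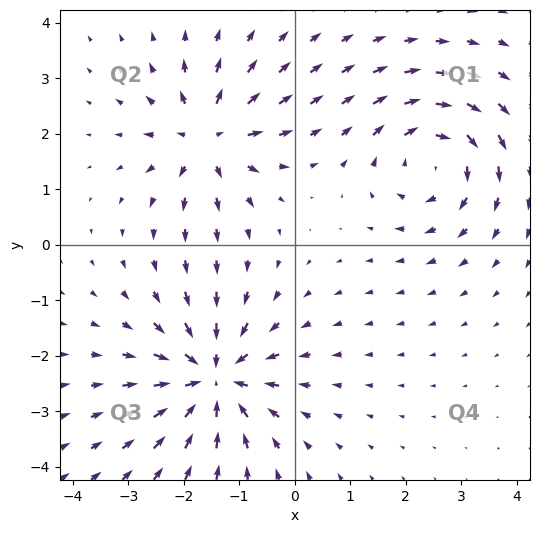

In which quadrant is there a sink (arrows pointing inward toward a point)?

The sink sits at approximately (-1.5, -2.4), which lies in quadrant Q3. The divergence there is about -5, negative as expected for a sink.

Q3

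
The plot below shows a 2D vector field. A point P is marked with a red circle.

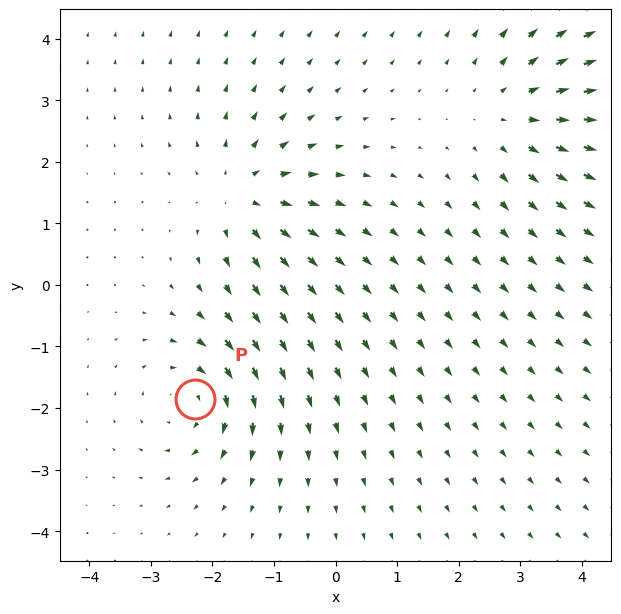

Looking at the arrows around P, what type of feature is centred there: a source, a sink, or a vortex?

At P (-2.3, -1.8) the arrows circulate clockwise. Divergence ≈0, curl about -5 — near-zero divergence with nonzero curl is a vortex.

vortex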